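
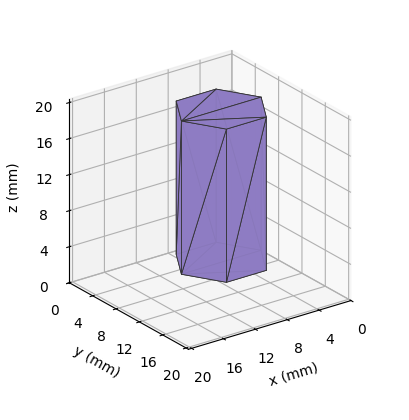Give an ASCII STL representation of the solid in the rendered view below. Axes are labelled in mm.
Reading the render: the shape is a regular 6-sided prism (a cylinder approximated with 6 flat sides), circumscribed radius ≈ 5 mm, height ≈ 17 mm (dimensions read to the nearest mm from the axis ticks). For the STL, each face is triangulated and given an outward normal.

solid part
  facet normal 0.0000 0.0000 -1.0000
    outer loop
      vertex 2.5 9.3 0.0
      vertex 7.5 9.3 0.0
      vertex 10.0 5.0 0.0
    endloop
  endfacet
  facet normal 0.0000 0.0000 -1.0000
    outer loop
      vertex 0.0 5.0 0.0
      vertex 2.5 9.3 0.0
      vertex 10.0 5.0 0.0
    endloop
  endfacet
  facet normal 0.0000 0.0000 -1.0000
    outer loop
      vertex 2.5 0.7 0.0
      vertex 0.0 5.0 0.0
      vertex 10.0 5.0 0.0
    endloop
  endfacet
  facet normal 0.0000 0.0000 -1.0000
    outer loop
      vertex 7.5 0.7 0.0
      vertex 2.5 0.7 0.0
      vertex 10.0 5.0 0.0
    endloop
  endfacet
  facet normal 0.0000 0.0000 1.0000
    outer loop
      vertex 10.0 5.0 17.0
      vertex 7.5 9.3 17.0
      vertex 2.5 9.3 17.0
    endloop
  endfacet
  facet normal 0.0000 0.0000 1.0000
    outer loop
      vertex 10.0 5.0 17.0
      vertex 2.5 9.3 17.0
      vertex 0.0 5.0 17.0
    endloop
  endfacet
  facet normal 0.0000 0.0000 1.0000
    outer loop
      vertex 10.0 5.0 17.0
      vertex 0.0 5.0 17.0
      vertex 2.5 0.7 17.0
    endloop
  endfacet
  facet normal 0.0000 0.0000 1.0000
    outer loop
      vertex 10.0 5.0 17.0
      vertex 2.5 0.7 17.0
      vertex 7.5 0.7 17.0
    endloop
  endfacet
  facet normal 0.8645 0.5026 0.0000
    outer loop
      vertex 10.0 5.0 0.0
      vertex 7.5 9.3 0.0
      vertex 7.5 9.3 17.0
    endloop
  endfacet
  facet normal 0.8645 0.5026 0.0000
    outer loop
      vertex 10.0 5.0 0.0
      vertex 7.5 9.3 17.0
      vertex 10.0 5.0 17.0
    endloop
  endfacet
  facet normal 0.0000 1.0000 0.0000
    outer loop
      vertex 7.5 9.3 0.0
      vertex 2.5 9.3 0.0
      vertex 2.5 9.3 17.0
    endloop
  endfacet
  facet normal 0.0000 1.0000 0.0000
    outer loop
      vertex 7.5 9.3 0.0
      vertex 2.5 9.3 17.0
      vertex 7.5 9.3 17.0
    endloop
  endfacet
  facet normal -0.8645 0.5026 0.0000
    outer loop
      vertex 2.5 9.3 0.0
      vertex 0.0 5.0 0.0
      vertex 0.0 5.0 17.0
    endloop
  endfacet
  facet normal -0.8645 0.5026 0.0000
    outer loop
      vertex 2.5 9.3 0.0
      vertex 0.0 5.0 17.0
      vertex 2.5 9.3 17.0
    endloop
  endfacet
  facet normal -0.8645 -0.5026 0.0000
    outer loop
      vertex 0.0 5.0 0.0
      vertex 2.5 0.7 0.0
      vertex 2.5 0.7 17.0
    endloop
  endfacet
  facet normal -0.8645 -0.5026 0.0000
    outer loop
      vertex 0.0 5.0 0.0
      vertex 2.5 0.7 17.0
      vertex 0.0 5.0 17.0
    endloop
  endfacet
  facet normal 0.0000 -1.0000 0.0000
    outer loop
      vertex 2.5 0.7 0.0
      vertex 7.5 0.7 0.0
      vertex 7.5 0.7 17.0
    endloop
  endfacet
  facet normal 0.0000 -1.0000 0.0000
    outer loop
      vertex 2.5 0.7 0.0
      vertex 7.5 0.7 17.0
      vertex 2.5 0.7 17.0
    endloop
  endfacet
  facet normal 0.8645 -0.5026 0.0000
    outer loop
      vertex 7.5 0.7 0.0
      vertex 10.0 5.0 0.0
      vertex 10.0 5.0 17.0
    endloop
  endfacet
  facet normal 0.8645 -0.5026 0.0000
    outer loop
      vertex 7.5 0.7 0.0
      vertex 10.0 5.0 17.0
      vertex 7.5 0.7 17.0
    endloop
  endfacet
endsolid part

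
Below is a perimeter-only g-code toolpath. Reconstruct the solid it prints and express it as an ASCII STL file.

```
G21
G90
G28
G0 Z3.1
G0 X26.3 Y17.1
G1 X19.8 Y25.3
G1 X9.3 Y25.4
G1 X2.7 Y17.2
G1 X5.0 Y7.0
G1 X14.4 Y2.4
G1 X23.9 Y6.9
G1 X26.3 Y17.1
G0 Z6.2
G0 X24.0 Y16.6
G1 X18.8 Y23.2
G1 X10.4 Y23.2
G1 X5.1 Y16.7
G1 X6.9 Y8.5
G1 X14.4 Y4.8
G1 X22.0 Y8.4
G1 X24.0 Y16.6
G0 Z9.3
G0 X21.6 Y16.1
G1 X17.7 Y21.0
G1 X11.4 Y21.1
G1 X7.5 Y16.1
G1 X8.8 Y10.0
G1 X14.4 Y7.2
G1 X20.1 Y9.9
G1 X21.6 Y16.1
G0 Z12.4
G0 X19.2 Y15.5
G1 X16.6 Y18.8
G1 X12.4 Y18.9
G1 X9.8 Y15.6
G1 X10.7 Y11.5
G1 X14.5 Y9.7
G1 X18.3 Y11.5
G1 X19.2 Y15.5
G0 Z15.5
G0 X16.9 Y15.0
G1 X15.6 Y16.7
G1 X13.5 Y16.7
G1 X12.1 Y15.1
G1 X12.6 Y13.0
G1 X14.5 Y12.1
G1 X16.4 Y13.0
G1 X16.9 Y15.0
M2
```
solid part
  facet normal 0.0000 0.0000 -1.0000
    outer loop
      vertex 8.3 27.6 0.0
      vertex 20.9 27.5 0.0
      vertex 28.7 17.6 0.0
    endloop
  endfacet
  facet normal 0.0000 0.0000 -1.0000
    outer loop
      vertex 0.4 17.8 0.0
      vertex 8.3 27.6 0.0
      vertex 28.7 17.6 0.0
    endloop
  endfacet
  facet normal 0.0000 0.0000 -1.0000
    outer loop
      vertex 3.1 5.5 0.0
      vertex 0.4 17.8 0.0
      vertex 28.7 17.6 0.0
    endloop
  endfacet
  facet normal 0.0000 0.0000 -1.0000
    outer loop
      vertex 14.4 0.0 0.0
      vertex 3.1 5.5 0.0
      vertex 28.7 17.6 0.0
    endloop
  endfacet
  facet normal 0.0000 0.0000 -1.0000
    outer loop
      vertex 25.8 5.4 0.0
      vertex 14.4 0.0 0.0
      vertex 28.7 17.6 0.0
    endloop
  endfacet
  facet normal 0.6426 0.5063 0.5750
    outer loop
      vertex 28.7 17.6 0.0
      vertex 20.9 27.5 0.0
      vertex 14.5 14.5 18.6
    endloop
  endfacet
  facet normal 0.0065 0.8186 0.5744
    outer loop
      vertex 20.9 27.5 0.0
      vertex 8.3 27.6 0.0
      vertex 14.5 14.5 18.6
    endloop
  endfacet
  facet normal -0.6373 0.5138 0.5743
    outer loop
      vertex 8.3 27.6 0.0
      vertex 0.4 17.8 0.0
      vertex 14.5 14.5 18.6
    endloop
  endfacet
  facet normal -0.7993 -0.1755 0.5748
    outer loop
      vertex 0.4 17.8 0.0
      vertex 3.1 5.5 0.0
      vertex 14.5 14.5 18.6
    endloop
  endfacet
  facet normal -0.3580 -0.7355 0.5753
    outer loop
      vertex 3.1 5.5 0.0
      vertex 14.4 0.0 0.0
      vertex 14.5 14.5 18.6
    endloop
  endfacet
  facet normal 0.3503 -0.7396 0.5747
    outer loop
      vertex 14.4 0.0 0.0
      vertex 25.8 5.4 0.0
      vertex 14.5 14.5 18.6
    endloop
  endfacet
  facet normal 0.7955 -0.1891 0.5758
    outer loop
      vertex 25.8 5.4 0.0
      vertex 28.7 17.6 0.0
      vertex 14.5 14.5 18.6
    endloop
  endfacet
endsolid part

The G0 Z moves step by Δz≈3.1 mm. The G1 loops shrink linearly with z, so the solid tapers from its base footprint up to z≈18.6. Closing with a flat bottom cap and the tapered top and triangulating gives 12 facets — a regular 7-sided pyramid, base circumscribed radius ≈ 14.5 mm, apex at z ≈ 18.6 mm.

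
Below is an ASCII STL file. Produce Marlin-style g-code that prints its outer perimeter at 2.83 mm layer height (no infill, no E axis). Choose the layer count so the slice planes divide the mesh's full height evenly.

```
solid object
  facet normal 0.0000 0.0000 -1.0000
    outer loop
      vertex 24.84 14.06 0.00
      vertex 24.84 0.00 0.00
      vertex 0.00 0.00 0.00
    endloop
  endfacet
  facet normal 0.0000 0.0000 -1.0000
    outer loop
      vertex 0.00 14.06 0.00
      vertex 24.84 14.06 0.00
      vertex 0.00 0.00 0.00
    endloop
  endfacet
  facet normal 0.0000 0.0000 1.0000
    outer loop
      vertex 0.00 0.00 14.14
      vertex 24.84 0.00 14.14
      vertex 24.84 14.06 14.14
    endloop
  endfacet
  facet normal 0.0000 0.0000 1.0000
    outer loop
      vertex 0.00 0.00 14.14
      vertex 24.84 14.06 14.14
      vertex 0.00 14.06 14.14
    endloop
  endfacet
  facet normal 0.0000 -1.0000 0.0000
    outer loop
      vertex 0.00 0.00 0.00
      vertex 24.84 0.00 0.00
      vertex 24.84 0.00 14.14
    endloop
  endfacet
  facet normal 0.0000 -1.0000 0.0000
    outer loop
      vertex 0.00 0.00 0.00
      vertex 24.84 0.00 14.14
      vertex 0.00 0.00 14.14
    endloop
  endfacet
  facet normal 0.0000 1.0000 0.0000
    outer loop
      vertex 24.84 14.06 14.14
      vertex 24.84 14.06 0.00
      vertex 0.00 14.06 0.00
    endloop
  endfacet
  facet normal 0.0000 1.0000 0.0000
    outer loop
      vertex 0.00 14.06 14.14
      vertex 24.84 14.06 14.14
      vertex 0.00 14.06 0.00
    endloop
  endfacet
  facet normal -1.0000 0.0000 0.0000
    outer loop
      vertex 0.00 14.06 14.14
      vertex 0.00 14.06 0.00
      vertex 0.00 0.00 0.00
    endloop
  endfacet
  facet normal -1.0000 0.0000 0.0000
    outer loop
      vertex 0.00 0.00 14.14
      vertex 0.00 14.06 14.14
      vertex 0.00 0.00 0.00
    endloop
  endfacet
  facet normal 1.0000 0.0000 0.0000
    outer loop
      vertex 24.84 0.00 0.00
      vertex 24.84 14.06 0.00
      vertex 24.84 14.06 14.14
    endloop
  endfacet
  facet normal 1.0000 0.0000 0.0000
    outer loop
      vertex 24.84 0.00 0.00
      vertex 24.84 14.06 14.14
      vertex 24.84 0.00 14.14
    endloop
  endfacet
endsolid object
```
; perimeter-only toolpath
G21 ; units = mm
G90 ; absolute positioning
G28 ; home
; layer 1
G0 Z2.83
G0 X0.00 Y0.00
G1 X24.84 Y0.00
G1 X24.84 Y14.06
G1 X0.00 Y14.06
G1 X0.00 Y0.00
; layer 2
G0 Z5.66
G0 X0.00 Y0.00
G1 X24.84 Y0.00
G1 X24.84 Y14.06
G1 X0.00 Y14.06
G1 X0.00 Y0.00
; layer 3
G0 Z8.48
G0 X0.00 Y0.00
G1 X24.84 Y0.00
G1 X24.84 Y14.06
G1 X0.00 Y14.06
G1 X0.00 Y0.00
; layer 4
G0 Z11.31
G0 X0.00 Y0.00
G1 X24.84 Y0.00
G1 X24.84 Y14.06
G1 X0.00 Y14.06
G1 X0.00 Y0.00
; layer 5
G0 Z14.14
G0 X0.00 Y0.00
G1 X24.84 Y0.00
G1 X24.84 Y14.06
G1 X0.00 Y14.06
G1 X0.00 Y0.00
M2 ; end

The solid is a rectangular box, roughly 24.8 × 14.1 mm footprint and 14.1 mm tall. Slicing at Δz = 2.83 mm — 5 equal slices spanning the solid's height, so layer i sits at z = i·h/5 — gives 5 non-empty perimeters. Each is a 4-segment closed polygon; G0 lifts to the layer z and rapids to the start vertex, then G1 traces the edges.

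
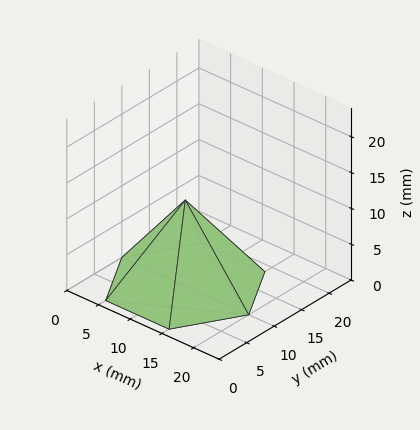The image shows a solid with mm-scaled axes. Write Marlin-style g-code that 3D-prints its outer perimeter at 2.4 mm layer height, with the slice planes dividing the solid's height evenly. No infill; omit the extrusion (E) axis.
Reading the render: the shape is a regular 6-sided pyramid, base circumscribed radius ≈ 10 mm, apex at z ≈ 12 mm (dimensions read to the nearest mm from the axis ticks). For the g-code, the solid's height is divided into equal slices at the stated Δz and each level perimeter traced with G1 moves after a G0 lift.

; perimeter-only toolpath
G21 ; units = mm
G90 ; absolute positioning
G28 ; home
; layer 1
G0 Z2.4
G0 X18.0 Y10.0
G1 X14.0 Y17.0
G1 X6.0 Y17.0
G1 X2.0 Y10.0
G1 X6.0 Y3.0
G1 X14.0 Y3.0
G1 X18.0 Y10.0
; layer 2
G0 Z4.8
G0 X16.0 Y10.0
G1 X13.0 Y15.2
G1 X7.0 Y15.2
G1 X4.0 Y10.0
G1 X7.0 Y4.8
G1 X13.0 Y4.8
G1 X16.0 Y10.0
; layer 3
G0 Z7.2
G0 X14.0 Y10.0
G1 X12.0 Y13.5
G1 X8.0 Y13.5
G1 X6.0 Y10.0
G1 X8.0 Y6.5
G1 X12.0 Y6.5
G1 X14.0 Y10.0
; layer 4
G0 Z9.6
G0 X12.0 Y10.0
G1 X11.0 Y11.7
G1 X9.0 Y11.7
G1 X8.0 Y10.0
G1 X9.0 Y8.3
G1 X11.0 Y8.3
G1 X12.0 Y10.0
M2 ; end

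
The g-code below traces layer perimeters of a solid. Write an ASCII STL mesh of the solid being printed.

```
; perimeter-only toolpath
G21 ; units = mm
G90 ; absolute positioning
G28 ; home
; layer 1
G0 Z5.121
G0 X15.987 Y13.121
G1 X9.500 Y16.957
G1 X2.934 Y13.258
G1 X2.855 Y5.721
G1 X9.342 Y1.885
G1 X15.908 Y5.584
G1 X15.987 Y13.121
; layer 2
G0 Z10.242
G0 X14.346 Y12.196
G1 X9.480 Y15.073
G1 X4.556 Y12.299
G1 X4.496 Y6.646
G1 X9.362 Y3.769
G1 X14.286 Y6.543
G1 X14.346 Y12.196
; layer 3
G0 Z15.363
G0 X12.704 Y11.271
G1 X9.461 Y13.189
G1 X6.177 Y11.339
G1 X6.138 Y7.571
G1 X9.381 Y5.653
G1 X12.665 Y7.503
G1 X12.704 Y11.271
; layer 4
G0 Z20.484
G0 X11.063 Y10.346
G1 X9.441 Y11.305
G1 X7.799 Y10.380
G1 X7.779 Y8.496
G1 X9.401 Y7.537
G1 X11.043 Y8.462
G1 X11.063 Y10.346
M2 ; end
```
solid part
  facet normal 0.0000 0.0000 -1.0000
    outer loop
      vertex 1.312 14.217 0.000
      vertex 9.520 18.841 0.000
      vertex 17.629 14.046 0.000
    endloop
  endfacet
  facet normal 0.0000 0.0000 -1.0000
    outer loop
      vertex 1.213 4.796 0.000
      vertex 1.312 14.217 0.000
      vertex 17.629 14.046 0.000
    endloop
  endfacet
  facet normal 0.0000 0.0000 -1.0000
    outer loop
      vertex 9.322 0.001 0.000
      vertex 1.213 4.796 0.000
      vertex 17.629 14.046 0.000
    endloop
  endfacet
  facet normal 0.0000 0.0000 -1.0000
    outer loop
      vertex 17.530 4.625 0.000
      vertex 9.322 0.001 0.000
      vertex 17.629 14.046 0.000
    endloop
  endfacet
  facet normal 0.4850 0.8201 0.3036
    outer loop
      vertex 17.629 14.046 0.000
      vertex 9.520 18.841 0.000
      vertex 9.421 9.421 25.605
    endloop
  endfacet
  facet normal -0.4677 0.8301 0.3036
    outer loop
      vertex 9.520 18.841 0.000
      vertex 1.312 14.217 0.000
      vertex 9.421 9.421 25.605
    endloop
  endfacet
  facet normal -0.9527 0.0100 0.3036
    outer loop
      vertex 1.312 14.217 0.000
      vertex 1.213 4.796 0.000
      vertex 9.421 9.421 25.605
    endloop
  endfacet
  facet normal -0.4850 -0.8201 0.3036
    outer loop
      vertex 1.213 4.796 0.000
      vertex 9.322 0.001 0.000
      vertex 9.421 9.421 25.605
    endloop
  endfacet
  facet normal 0.4677 -0.8301 0.3036
    outer loop
      vertex 9.322 0.001 0.000
      vertex 17.530 4.625 0.000
      vertex 9.421 9.421 25.605
    endloop
  endfacet
  facet normal 0.9527 -0.0100 0.3036
    outer loop
      vertex 17.530 4.625 0.000
      vertex 17.629 14.046 0.000
      vertex 9.421 9.421 25.605
    endloop
  endfacet
endsolid part

The G0 Z moves step by Δz≈5.121 mm. The G1 loops shrink linearly with z, so the solid tapers from its base footprint up to z≈25.6. Closing with a flat bottom cap and the tapered top and triangulating gives 10 facets — a regular 6-sided pyramid, base circumscribed radius ≈ 9.42 mm, apex at z ≈ 25.6 mm.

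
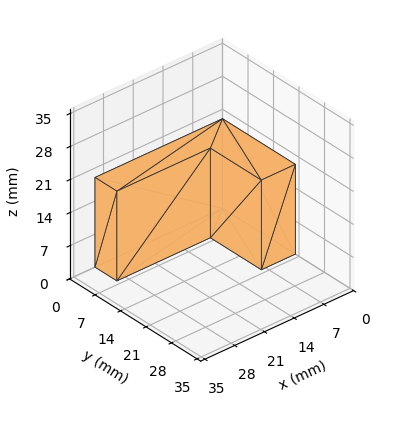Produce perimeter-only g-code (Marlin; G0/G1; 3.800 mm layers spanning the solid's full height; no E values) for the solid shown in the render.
Reading the render: the shape is an L-shaped prism: outer 30 × 20 mm, arm thicknesses ≈ 6 mm (horizontal) and 8 mm (vertical), extruded 19 mm in z (dimensions read to the nearest mm from the axis ticks). For the g-code, the solid's height is divided into equal slices at the stated Δz and each level perimeter traced with G1 moves after a G0 lift.

; perimeter-only toolpath
G21 ; units = mm
G90 ; absolute positioning
G28 ; home
; layer 1
G0 Z3.800
G0 X0.000 Y0.000
G1 X30.000 Y0.000
G1 X30.000 Y6.000
G1 X8.000 Y6.000
G1 X8.000 Y20.000
G1 X0.000 Y20.000
G1 X0.000 Y0.000
; layer 2
G0 Z7.600
G0 X0.000 Y0.000
G1 X30.000 Y0.000
G1 X30.000 Y6.000
G1 X8.000 Y6.000
G1 X8.000 Y20.000
G1 X0.000 Y20.000
G1 X0.000 Y0.000
; layer 3
G0 Z11.400
G0 X0.000 Y0.000
G1 X30.000 Y0.000
G1 X30.000 Y6.000
G1 X8.000 Y6.000
G1 X8.000 Y20.000
G1 X0.000 Y20.000
G1 X0.000 Y0.000
; layer 4
G0 Z15.200
G0 X0.000 Y0.000
G1 X30.000 Y0.000
G1 X30.000 Y6.000
G1 X8.000 Y6.000
G1 X8.000 Y20.000
G1 X0.000 Y20.000
G1 X0.000 Y0.000
; layer 5
G0 Z19.000
G0 X0.000 Y0.000
G1 X30.000 Y0.000
G1 X30.000 Y6.000
G1 X8.000 Y6.000
G1 X8.000 Y20.000
G1 X0.000 Y20.000
G1 X0.000 Y0.000
M2 ; end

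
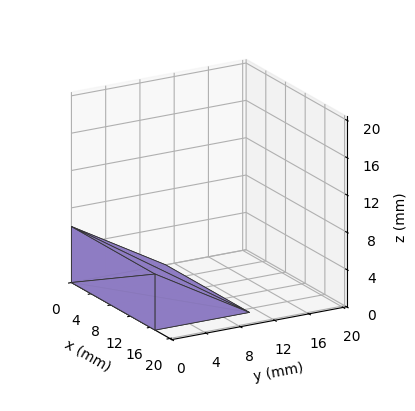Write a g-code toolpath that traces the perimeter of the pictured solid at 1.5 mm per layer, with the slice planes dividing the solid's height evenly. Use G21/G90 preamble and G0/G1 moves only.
Reading the render: the shape is a wedge (ramp): 17 × 11 mm base, rising to 6 mm along the y=0 edge and sloping linearly to z=0 at y=11 (dimensions read to the nearest mm from the axis ticks). For the g-code, the solid's height is divided into equal slices at the stated Δz and each level perimeter traced with G1 moves after a G0 lift.

; perimeter-only toolpath
G21 ; units = mm
G90 ; absolute positioning
G28 ; home
; layer 1
G0 Z1.5
G0 X0.0 Y0.0
G1 X17.0 Y0.0
G1 X17.0 Y8.2
G1 X0.0 Y8.2
G1 X0.0 Y0.0
; layer 2
G0 Z3.0
G0 X0.0 Y0.0
G1 X17.0 Y0.0
G1 X17.0 Y5.5
G1 X0.0 Y5.5
G1 X0.0 Y0.0
; layer 3
G0 Z4.5
G0 X0.0 Y0.0
G1 X17.0 Y0.0
G1 X17.0 Y2.8
G1 X0.0 Y2.8
G1 X0.0 Y0.0
M2 ; end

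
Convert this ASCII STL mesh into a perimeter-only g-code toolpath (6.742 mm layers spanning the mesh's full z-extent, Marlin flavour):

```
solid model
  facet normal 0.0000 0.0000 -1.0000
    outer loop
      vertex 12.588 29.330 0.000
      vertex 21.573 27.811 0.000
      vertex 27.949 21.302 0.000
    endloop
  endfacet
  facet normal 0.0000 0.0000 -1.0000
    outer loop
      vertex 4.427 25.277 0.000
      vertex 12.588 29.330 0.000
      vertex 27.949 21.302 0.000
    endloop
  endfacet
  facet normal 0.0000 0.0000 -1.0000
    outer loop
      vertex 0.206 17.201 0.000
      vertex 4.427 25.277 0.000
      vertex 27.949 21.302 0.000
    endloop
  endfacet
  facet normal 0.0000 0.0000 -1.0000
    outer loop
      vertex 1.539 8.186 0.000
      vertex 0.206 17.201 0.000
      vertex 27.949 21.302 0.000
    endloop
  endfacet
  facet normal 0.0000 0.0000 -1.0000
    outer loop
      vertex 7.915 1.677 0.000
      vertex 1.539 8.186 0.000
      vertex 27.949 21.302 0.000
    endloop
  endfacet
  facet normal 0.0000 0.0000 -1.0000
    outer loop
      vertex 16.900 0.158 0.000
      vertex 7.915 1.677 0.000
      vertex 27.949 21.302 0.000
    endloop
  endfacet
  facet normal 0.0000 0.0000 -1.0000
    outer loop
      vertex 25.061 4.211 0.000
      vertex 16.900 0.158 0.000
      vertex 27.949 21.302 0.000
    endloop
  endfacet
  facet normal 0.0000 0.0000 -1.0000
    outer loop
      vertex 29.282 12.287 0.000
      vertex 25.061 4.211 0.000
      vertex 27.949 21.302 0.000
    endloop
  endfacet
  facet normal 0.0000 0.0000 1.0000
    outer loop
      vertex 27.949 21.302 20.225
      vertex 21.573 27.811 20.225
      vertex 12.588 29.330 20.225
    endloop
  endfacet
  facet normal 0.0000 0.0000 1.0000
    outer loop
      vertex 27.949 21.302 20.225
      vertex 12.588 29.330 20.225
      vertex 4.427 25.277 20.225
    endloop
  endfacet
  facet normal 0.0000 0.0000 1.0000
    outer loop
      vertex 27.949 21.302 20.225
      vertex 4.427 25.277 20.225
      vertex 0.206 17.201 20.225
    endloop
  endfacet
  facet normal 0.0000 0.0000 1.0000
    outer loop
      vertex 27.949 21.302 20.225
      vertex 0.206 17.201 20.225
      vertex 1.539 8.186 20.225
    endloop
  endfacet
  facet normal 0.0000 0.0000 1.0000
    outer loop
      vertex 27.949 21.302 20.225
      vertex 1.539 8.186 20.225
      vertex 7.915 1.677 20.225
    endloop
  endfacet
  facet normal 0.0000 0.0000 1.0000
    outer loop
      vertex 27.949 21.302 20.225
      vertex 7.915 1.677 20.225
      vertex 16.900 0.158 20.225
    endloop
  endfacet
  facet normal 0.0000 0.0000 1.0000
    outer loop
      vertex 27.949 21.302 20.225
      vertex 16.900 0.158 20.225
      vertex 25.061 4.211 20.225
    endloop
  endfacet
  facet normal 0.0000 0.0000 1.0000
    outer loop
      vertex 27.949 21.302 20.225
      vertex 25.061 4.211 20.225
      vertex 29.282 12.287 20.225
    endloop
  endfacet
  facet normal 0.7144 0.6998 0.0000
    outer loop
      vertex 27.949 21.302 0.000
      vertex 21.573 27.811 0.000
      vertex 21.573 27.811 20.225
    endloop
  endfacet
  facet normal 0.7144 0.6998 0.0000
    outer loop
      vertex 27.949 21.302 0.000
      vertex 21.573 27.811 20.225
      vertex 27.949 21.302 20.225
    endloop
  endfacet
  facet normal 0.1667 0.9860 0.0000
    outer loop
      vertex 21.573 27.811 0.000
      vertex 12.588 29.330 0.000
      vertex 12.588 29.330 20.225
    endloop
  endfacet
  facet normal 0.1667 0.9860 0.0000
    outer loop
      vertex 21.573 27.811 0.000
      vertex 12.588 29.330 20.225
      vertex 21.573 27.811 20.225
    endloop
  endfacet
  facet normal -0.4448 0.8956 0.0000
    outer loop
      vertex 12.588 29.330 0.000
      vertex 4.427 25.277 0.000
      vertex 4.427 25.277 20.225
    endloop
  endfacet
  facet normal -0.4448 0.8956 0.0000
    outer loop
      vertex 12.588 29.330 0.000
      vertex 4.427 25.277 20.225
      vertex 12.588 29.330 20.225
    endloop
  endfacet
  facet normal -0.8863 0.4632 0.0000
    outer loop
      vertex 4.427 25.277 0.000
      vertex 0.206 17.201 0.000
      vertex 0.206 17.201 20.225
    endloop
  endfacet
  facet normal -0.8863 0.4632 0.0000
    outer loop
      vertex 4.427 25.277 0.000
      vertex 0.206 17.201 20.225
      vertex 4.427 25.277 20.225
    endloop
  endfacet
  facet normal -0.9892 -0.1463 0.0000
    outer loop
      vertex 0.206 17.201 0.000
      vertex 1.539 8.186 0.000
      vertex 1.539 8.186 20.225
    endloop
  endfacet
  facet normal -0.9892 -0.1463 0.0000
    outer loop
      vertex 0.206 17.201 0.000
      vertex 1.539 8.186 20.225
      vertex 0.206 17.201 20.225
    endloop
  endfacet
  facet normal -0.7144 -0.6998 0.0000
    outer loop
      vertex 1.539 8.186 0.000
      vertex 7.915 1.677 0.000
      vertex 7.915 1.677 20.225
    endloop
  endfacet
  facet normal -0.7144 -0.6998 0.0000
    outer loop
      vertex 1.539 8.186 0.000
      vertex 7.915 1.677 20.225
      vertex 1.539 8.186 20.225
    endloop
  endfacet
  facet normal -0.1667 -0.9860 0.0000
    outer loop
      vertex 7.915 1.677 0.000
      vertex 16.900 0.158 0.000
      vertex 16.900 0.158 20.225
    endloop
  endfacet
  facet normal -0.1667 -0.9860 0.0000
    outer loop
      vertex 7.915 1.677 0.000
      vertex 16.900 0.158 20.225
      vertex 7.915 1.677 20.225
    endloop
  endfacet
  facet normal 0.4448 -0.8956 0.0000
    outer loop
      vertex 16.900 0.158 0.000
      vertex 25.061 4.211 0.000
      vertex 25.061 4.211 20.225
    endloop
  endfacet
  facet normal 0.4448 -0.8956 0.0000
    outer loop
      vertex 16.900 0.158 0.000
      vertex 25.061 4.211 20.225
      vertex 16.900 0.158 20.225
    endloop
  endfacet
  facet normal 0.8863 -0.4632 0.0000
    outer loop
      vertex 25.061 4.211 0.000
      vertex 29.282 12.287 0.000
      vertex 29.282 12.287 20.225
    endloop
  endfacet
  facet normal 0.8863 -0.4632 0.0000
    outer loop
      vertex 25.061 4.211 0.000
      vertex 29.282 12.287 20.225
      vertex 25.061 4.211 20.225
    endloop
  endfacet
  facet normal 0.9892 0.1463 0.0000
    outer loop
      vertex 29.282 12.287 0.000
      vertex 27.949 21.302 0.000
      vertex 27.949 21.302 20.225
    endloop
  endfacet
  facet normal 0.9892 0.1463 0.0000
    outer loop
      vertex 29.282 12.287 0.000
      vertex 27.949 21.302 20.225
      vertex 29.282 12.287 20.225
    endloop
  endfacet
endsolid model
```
; perimeter-only toolpath
G21 ; units = mm
G90 ; absolute positioning
G28 ; home
; layer 1
G0 Z6.742
G0 X27.949 Y21.302
G1 X21.573 Y27.811
G1 X12.588 Y29.330
G1 X4.427 Y25.277
G1 X0.206 Y17.201
G1 X1.539 Y8.186
G1 X7.915 Y1.677
G1 X16.900 Y0.158
G1 X25.061 Y4.211
G1 X29.282 Y12.287
G1 X27.949 Y21.302
; layer 2
G0 Z13.483
G0 X27.949 Y21.302
G1 X21.573 Y27.811
G1 X12.588 Y29.330
G1 X4.427 Y25.277
G1 X0.206 Y17.201
G1 X1.539 Y8.186
G1 X7.915 Y1.677
G1 X16.900 Y0.158
G1 X25.061 Y4.211
G1 X29.282 Y12.287
G1 X27.949 Y21.302
; layer 3
G0 Z20.225
G0 X27.949 Y21.302
G1 X21.573 Y27.811
G1 X12.588 Y29.330
G1 X4.427 Y25.277
G1 X0.206 Y17.201
G1 X1.539 Y8.186
G1 X7.915 Y1.677
G1 X16.900 Y0.158
G1 X25.061 Y4.211
G1 X29.282 Y12.287
G1 X27.949 Y21.302
M2 ; end

The solid is a regular 10-sided prism (a cylinder approximated with 10 flat sides), circumscribed radius ≈ 14.7 mm, height ≈ 20.2 mm. Slicing at Δz = 6.742 mm — 3 equal slices spanning the solid's height, so layer i sits at z = i·h/3 — gives 3 non-empty perimeters. Each is a 10-segment closed polygon; G0 lifts to the layer z and rapids to the start vertex, then G1 traces the edges.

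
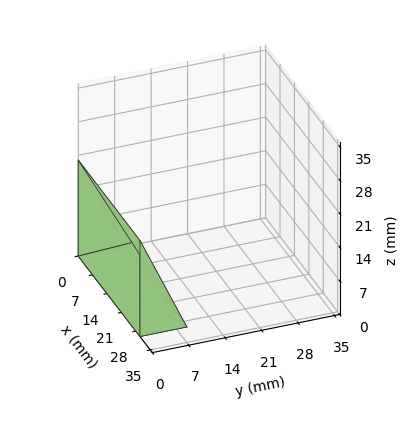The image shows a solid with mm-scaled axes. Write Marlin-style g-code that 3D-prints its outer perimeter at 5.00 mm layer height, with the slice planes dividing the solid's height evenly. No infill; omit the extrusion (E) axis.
Reading the render: the shape is a wedge (ramp): 30 × 9 mm base, rising to 20 mm along the y=0 edge and sloping linearly to z=0 at y=9 (dimensions read to the nearest mm from the axis ticks). For the g-code, the solid's height is divided into equal slices at the stated Δz and each level perimeter traced with G1 moves after a G0 lift.

; perimeter-only toolpath
G21 ; units = mm
G90 ; absolute positioning
G28 ; home
; layer 1
G0 Z5.00
G0 X0.00 Y0.00
G1 X30.00 Y0.00
G1 X30.00 Y6.75
G1 X0.00 Y6.75
G1 X0.00 Y0.00
; layer 2
G0 Z10.00
G0 X0.00 Y0.00
G1 X30.00 Y0.00
G1 X30.00 Y4.50
G1 X0.00 Y4.50
G1 X0.00 Y0.00
; layer 3
G0 Z15.00
G0 X0.00 Y0.00
G1 X30.00 Y0.00
G1 X30.00 Y2.25
G1 X0.00 Y2.25
G1 X0.00 Y0.00
M2 ; end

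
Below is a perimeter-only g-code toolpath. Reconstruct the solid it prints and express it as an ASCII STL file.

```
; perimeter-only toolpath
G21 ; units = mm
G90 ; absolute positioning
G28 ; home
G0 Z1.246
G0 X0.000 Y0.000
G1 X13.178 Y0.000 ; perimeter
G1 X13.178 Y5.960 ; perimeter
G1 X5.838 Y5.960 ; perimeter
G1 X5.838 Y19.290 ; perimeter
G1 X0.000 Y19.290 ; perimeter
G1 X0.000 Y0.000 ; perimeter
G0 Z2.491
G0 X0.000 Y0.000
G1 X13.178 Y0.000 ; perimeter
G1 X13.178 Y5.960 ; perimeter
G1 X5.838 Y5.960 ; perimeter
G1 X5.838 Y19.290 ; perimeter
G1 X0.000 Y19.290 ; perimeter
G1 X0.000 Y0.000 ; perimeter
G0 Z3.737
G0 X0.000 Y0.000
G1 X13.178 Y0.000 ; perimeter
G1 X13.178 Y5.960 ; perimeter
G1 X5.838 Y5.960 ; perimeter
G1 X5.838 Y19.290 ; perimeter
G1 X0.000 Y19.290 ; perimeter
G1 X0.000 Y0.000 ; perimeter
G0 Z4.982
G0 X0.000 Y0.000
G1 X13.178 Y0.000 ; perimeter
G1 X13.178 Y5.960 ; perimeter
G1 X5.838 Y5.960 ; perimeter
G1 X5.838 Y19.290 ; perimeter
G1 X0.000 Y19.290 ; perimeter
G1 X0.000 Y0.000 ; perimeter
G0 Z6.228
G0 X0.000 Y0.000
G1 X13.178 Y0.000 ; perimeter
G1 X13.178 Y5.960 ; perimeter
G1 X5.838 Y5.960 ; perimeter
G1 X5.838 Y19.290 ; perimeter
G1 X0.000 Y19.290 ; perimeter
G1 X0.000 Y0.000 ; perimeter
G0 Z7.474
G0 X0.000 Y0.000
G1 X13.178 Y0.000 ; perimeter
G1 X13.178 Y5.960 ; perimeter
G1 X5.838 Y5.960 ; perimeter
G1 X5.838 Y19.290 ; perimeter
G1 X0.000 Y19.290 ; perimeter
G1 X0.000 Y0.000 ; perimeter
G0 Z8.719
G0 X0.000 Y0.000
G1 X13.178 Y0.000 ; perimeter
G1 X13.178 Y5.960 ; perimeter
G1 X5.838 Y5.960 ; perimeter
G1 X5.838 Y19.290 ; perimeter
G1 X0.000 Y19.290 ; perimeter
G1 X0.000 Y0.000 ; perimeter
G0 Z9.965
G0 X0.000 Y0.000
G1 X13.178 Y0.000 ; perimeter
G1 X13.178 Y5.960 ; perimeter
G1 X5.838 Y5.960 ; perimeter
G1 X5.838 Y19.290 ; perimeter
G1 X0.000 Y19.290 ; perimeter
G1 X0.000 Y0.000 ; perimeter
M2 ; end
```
solid part
  facet normal 0.0000 0.0000 -1.0000
    outer loop
      vertex 13.178 5.960 0.000
      vertex 13.178 0.000 0.000
      vertex 0.000 0.000 0.000
    endloop
  endfacet
  facet normal 0.0000 0.0000 -1.0000
    outer loop
      vertex 5.838 5.960 0.000
      vertex 13.178 5.960 0.000
      vertex 0.000 0.000 0.000
    endloop
  endfacet
  facet normal 0.0000 0.0000 -1.0000
    outer loop
      vertex 5.838 19.290 0.000
      vertex 5.838 5.960 0.000
      vertex 0.000 0.000 0.000
    endloop
  endfacet
  facet normal 0.0000 0.0000 -1.0000
    outer loop
      vertex 0.000 19.290 0.000
      vertex 5.838 19.290 0.000
      vertex 0.000 0.000 0.000
    endloop
  endfacet
  facet normal 0.0000 0.0000 1.0000
    outer loop
      vertex 0.000 0.000 9.965
      vertex 13.178 0.000 9.965
      vertex 13.178 5.960 9.965
    endloop
  endfacet
  facet normal 0.0000 0.0000 1.0000
    outer loop
      vertex 0.000 0.000 9.965
      vertex 13.178 5.960 9.965
      vertex 5.838 5.960 9.965
    endloop
  endfacet
  facet normal 0.0000 0.0000 1.0000
    outer loop
      vertex 0.000 0.000 9.965
      vertex 5.838 5.960 9.965
      vertex 5.838 19.290 9.965
    endloop
  endfacet
  facet normal 0.0000 0.0000 1.0000
    outer loop
      vertex 0.000 0.000 9.965
      vertex 5.838 19.290 9.965
      vertex 0.000 19.290 9.965
    endloop
  endfacet
  facet normal 0.0000 -1.0000 0.0000
    outer loop
      vertex 0.000 0.000 0.000
      vertex 13.178 0.000 0.000
      vertex 13.178 0.000 9.965
    endloop
  endfacet
  facet normal 0.0000 -1.0000 0.0000
    outer loop
      vertex 0.000 0.000 0.000
      vertex 13.178 0.000 9.965
      vertex 0.000 0.000 9.965
    endloop
  endfacet
  facet normal 1.0000 0.0000 0.0000
    outer loop
      vertex 13.178 0.000 0.000
      vertex 13.178 5.960 0.000
      vertex 13.178 5.960 9.965
    endloop
  endfacet
  facet normal 1.0000 0.0000 0.0000
    outer loop
      vertex 13.178 0.000 0.000
      vertex 13.178 5.960 9.965
      vertex 13.178 0.000 9.965
    endloop
  endfacet
  facet normal 0.0000 1.0000 0.0000
    outer loop
      vertex 13.178 5.960 0.000
      vertex 5.838 5.960 0.000
      vertex 5.838 5.960 9.965
    endloop
  endfacet
  facet normal 0.0000 1.0000 0.0000
    outer loop
      vertex 13.178 5.960 0.000
      vertex 5.838 5.960 9.965
      vertex 13.178 5.960 9.965
    endloop
  endfacet
  facet normal 1.0000 0.0000 0.0000
    outer loop
      vertex 5.838 5.960 0.000
      vertex 5.838 19.290 0.000
      vertex 5.838 19.290 9.965
    endloop
  endfacet
  facet normal 1.0000 0.0000 0.0000
    outer loop
      vertex 5.838 5.960 0.000
      vertex 5.838 19.290 9.965
      vertex 5.838 5.960 9.965
    endloop
  endfacet
  facet normal 0.0000 1.0000 0.0000
    outer loop
      vertex 5.838 19.290 0.000
      vertex 0.000 19.290 0.000
      vertex 0.000 19.290 9.965
    endloop
  endfacet
  facet normal 0.0000 1.0000 0.0000
    outer loop
      vertex 5.838 19.290 0.000
      vertex 0.000 19.290 9.965
      vertex 5.838 19.290 9.965
    endloop
  endfacet
  facet normal -1.0000 0.0000 0.0000
    outer loop
      vertex 0.000 19.290 0.000
      vertex 0.000 0.000 0.000
      vertex 0.000 0.000 9.965
    endloop
  endfacet
  facet normal -1.0000 0.0000 0.0000
    outer loop
      vertex 0.000 19.290 0.000
      vertex 0.000 0.000 9.965
      vertex 0.000 19.290 9.965
    endloop
  endfacet
endsolid part

The G0 Z moves step by Δz≈1.246 mm. Every layer's G1 loop is the same polygon, so the solid is a straight extrusion of it from z=0 to z≈9.96. Closing with flat bottom and top caps and triangulating gives 20 facets — an L-shaped prism: outer 13.2 × 19.3 mm, arm thicknesses ≈ 5.96 mm (horizontal) and 5.84 mm (vertical), extruded 9.96 mm in z.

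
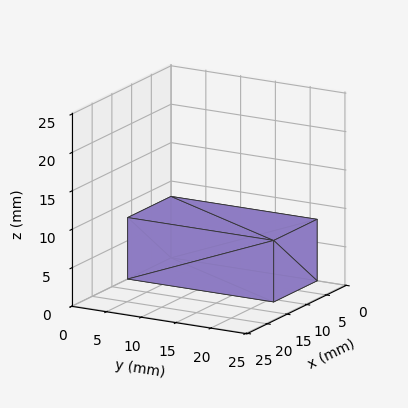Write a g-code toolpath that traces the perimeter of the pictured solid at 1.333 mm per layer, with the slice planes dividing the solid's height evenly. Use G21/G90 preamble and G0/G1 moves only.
Reading the render: the shape is a rectangular box, roughly 11 × 21 mm footprint and 8 mm tall (dimensions read to the nearest mm from the axis ticks). For the g-code, the solid's height is divided into equal slices at the stated Δz and each level perimeter traced with G1 moves after a G0 lift.

; perimeter-only toolpath
G21 ; units = mm
G90 ; absolute positioning
G28 ; home
; layer 1
G0 Z1.333
G0 X0.000 Y0.000
G1 X11.000 Y0.000
G1 X11.000 Y21.000
G1 X0.000 Y21.000
G1 X0.000 Y0.000
; layer 2
G0 Z2.667
G0 X0.000 Y0.000
G1 X11.000 Y0.000
G1 X11.000 Y21.000
G1 X0.000 Y21.000
G1 X0.000 Y0.000
; layer 3
G0 Z4.000
G0 X0.000 Y0.000
G1 X11.000 Y0.000
G1 X11.000 Y21.000
G1 X0.000 Y21.000
G1 X0.000 Y0.000
; layer 4
G0 Z5.333
G0 X0.000 Y0.000
G1 X11.000 Y0.000
G1 X11.000 Y21.000
G1 X0.000 Y21.000
G1 X0.000 Y0.000
; layer 5
G0 Z6.667
G0 X0.000 Y0.000
G1 X11.000 Y0.000
G1 X11.000 Y21.000
G1 X0.000 Y21.000
G1 X0.000 Y0.000
; layer 6
G0 Z8.000
G0 X0.000 Y0.000
G1 X11.000 Y0.000
G1 X11.000 Y21.000
G1 X0.000 Y21.000
G1 X0.000 Y0.000
M2 ; end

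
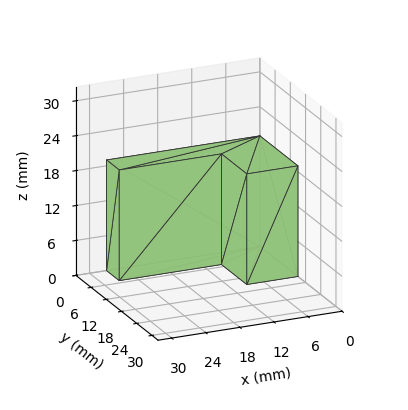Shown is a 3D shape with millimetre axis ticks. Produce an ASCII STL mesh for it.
Reading the render: the shape is an L-shaped prism: outer 27 × 15 mm, arm thicknesses ≈ 5 mm (horizontal) and 9 mm (vertical), extruded 19 mm in z (dimensions read to the nearest mm from the axis ticks). For the STL, each face is triangulated and given an outward normal.

solid part
  facet normal 0.0000 0.0000 -1.0000
    outer loop
      vertex 27.0 5.0 0.0
      vertex 27.0 0.0 0.0
      vertex 0.0 0.0 0.0
    endloop
  endfacet
  facet normal 0.0000 0.0000 -1.0000
    outer loop
      vertex 9.0 5.0 0.0
      vertex 27.0 5.0 0.0
      vertex 0.0 0.0 0.0
    endloop
  endfacet
  facet normal 0.0000 0.0000 -1.0000
    outer loop
      vertex 9.0 15.0 0.0
      vertex 9.0 5.0 0.0
      vertex 0.0 0.0 0.0
    endloop
  endfacet
  facet normal 0.0000 0.0000 -1.0000
    outer loop
      vertex 0.0 15.0 0.0
      vertex 9.0 15.0 0.0
      vertex 0.0 0.0 0.0
    endloop
  endfacet
  facet normal 0.0000 0.0000 1.0000
    outer loop
      vertex 0.0 0.0 19.0
      vertex 27.0 0.0 19.0
      vertex 27.0 5.0 19.0
    endloop
  endfacet
  facet normal 0.0000 0.0000 1.0000
    outer loop
      vertex 0.0 0.0 19.0
      vertex 27.0 5.0 19.0
      vertex 9.0 5.0 19.0
    endloop
  endfacet
  facet normal 0.0000 0.0000 1.0000
    outer loop
      vertex 0.0 0.0 19.0
      vertex 9.0 5.0 19.0
      vertex 9.0 15.0 19.0
    endloop
  endfacet
  facet normal 0.0000 0.0000 1.0000
    outer loop
      vertex 0.0 0.0 19.0
      vertex 9.0 15.0 19.0
      vertex 0.0 15.0 19.0
    endloop
  endfacet
  facet normal 0.0000 -1.0000 0.0000
    outer loop
      vertex 0.0 0.0 0.0
      vertex 27.0 0.0 0.0
      vertex 27.0 0.0 19.0
    endloop
  endfacet
  facet normal 0.0000 -1.0000 0.0000
    outer loop
      vertex 0.0 0.0 0.0
      vertex 27.0 0.0 19.0
      vertex 0.0 0.0 19.0
    endloop
  endfacet
  facet normal 1.0000 0.0000 0.0000
    outer loop
      vertex 27.0 0.0 0.0
      vertex 27.0 5.0 0.0
      vertex 27.0 5.0 19.0
    endloop
  endfacet
  facet normal 1.0000 0.0000 0.0000
    outer loop
      vertex 27.0 0.0 0.0
      vertex 27.0 5.0 19.0
      vertex 27.0 0.0 19.0
    endloop
  endfacet
  facet normal 0.0000 1.0000 0.0000
    outer loop
      vertex 27.0 5.0 0.0
      vertex 9.0 5.0 0.0
      vertex 9.0 5.0 19.0
    endloop
  endfacet
  facet normal 0.0000 1.0000 0.0000
    outer loop
      vertex 27.0 5.0 0.0
      vertex 9.0 5.0 19.0
      vertex 27.0 5.0 19.0
    endloop
  endfacet
  facet normal 1.0000 0.0000 0.0000
    outer loop
      vertex 9.0 5.0 0.0
      vertex 9.0 15.0 0.0
      vertex 9.0 15.0 19.0
    endloop
  endfacet
  facet normal 1.0000 0.0000 0.0000
    outer loop
      vertex 9.0 5.0 0.0
      vertex 9.0 15.0 19.0
      vertex 9.0 5.0 19.0
    endloop
  endfacet
  facet normal 0.0000 1.0000 0.0000
    outer loop
      vertex 9.0 15.0 0.0
      vertex 0.0 15.0 0.0
      vertex 0.0 15.0 19.0
    endloop
  endfacet
  facet normal 0.0000 1.0000 0.0000
    outer loop
      vertex 9.0 15.0 0.0
      vertex 0.0 15.0 19.0
      vertex 9.0 15.0 19.0
    endloop
  endfacet
  facet normal -1.0000 0.0000 0.0000
    outer loop
      vertex 0.0 15.0 0.0
      vertex 0.0 0.0 0.0
      vertex 0.0 0.0 19.0
    endloop
  endfacet
  facet normal -1.0000 0.0000 0.0000
    outer loop
      vertex 0.0 15.0 0.0
      vertex 0.0 0.0 19.0
      vertex 0.0 15.0 19.0
    endloop
  endfacet
endsolid part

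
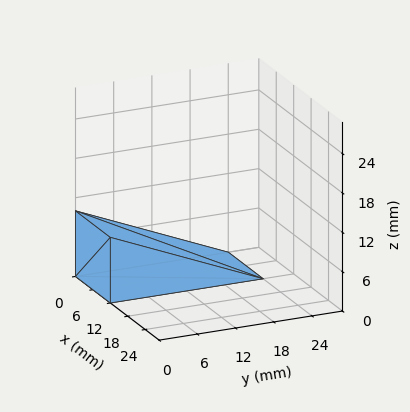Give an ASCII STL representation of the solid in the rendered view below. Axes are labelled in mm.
Reading the render: the shape is a wedge (ramp): 12 × 24 mm base, rising to 10 mm along the y=0 edge and sloping linearly to z=0 at y=24 (dimensions read to the nearest mm from the axis ticks). For the STL, each face is triangulated and given an outward normal.

solid part
  facet normal 0.0000 0.0000 -1.0000
    outer loop
      vertex 12.0 24.0 0.0
      vertex 12.0 0.0 0.0
      vertex 0.0 0.0 0.0
    endloop
  endfacet
  facet normal 0.0000 0.0000 -1.0000
    outer loop
      vertex 0.0 24.0 0.0
      vertex 12.0 24.0 0.0
      vertex 0.0 0.0 0.0
    endloop
  endfacet
  facet normal 0.0000 -1.0000 0.0000
    outer loop
      vertex 0.0 0.0 0.0
      vertex 12.0 0.0 0.0
      vertex 12.0 0.0 10.0
    endloop
  endfacet
  facet normal 0.0000 -1.0000 0.0000
    outer loop
      vertex 0.0 0.0 0.0
      vertex 12.0 0.0 10.0
      vertex 0.0 0.0 10.0
    endloop
  endfacet
  facet normal 0.0000 0.3846 0.9231
    outer loop
      vertex 0.0 0.0 10.0
      vertex 12.0 0.0 10.0
      vertex 12.0 24.0 0.0
    endloop
  endfacet
  facet normal 0.0000 0.3846 0.9231
    outer loop
      vertex 0.0 0.0 10.0
      vertex 12.0 24.0 0.0
      vertex 0.0 24.0 0.0
    endloop
  endfacet
  facet normal -1.0000 0.0000 0.0000
    outer loop
      vertex 0.0 0.0 10.0
      vertex 0.0 24.0 0.0
      vertex 0.0 0.0 0.0
    endloop
  endfacet
  facet normal 1.0000 0.0000 0.0000
    outer loop
      vertex 12.0 0.0 0.0
      vertex 12.0 24.0 0.0
      vertex 12.0 0.0 10.0
    endloop
  endfacet
endsolid part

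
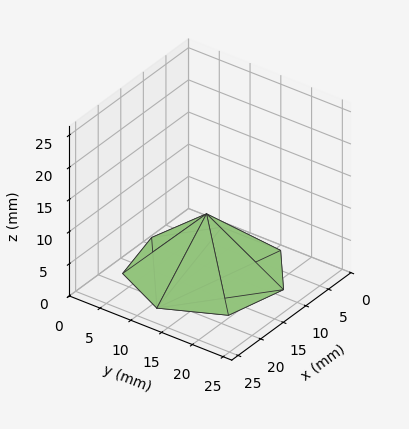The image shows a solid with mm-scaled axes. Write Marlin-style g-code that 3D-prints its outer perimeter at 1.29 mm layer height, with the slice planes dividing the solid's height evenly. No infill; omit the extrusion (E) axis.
Reading the render: the shape is a regular 7-sided pyramid, base circumscribed radius ≈ 11 mm, apex at z ≈ 9 mm (dimensions read to the nearest mm from the axis ticks). For the g-code, the solid's height is divided into equal slices at the stated Δz and each level perimeter traced with G1 moves after a G0 lift.

; perimeter-only toolpath
G21 ; units = mm
G90 ; absolute positioning
G28 ; home
; layer 1
G0 Z1.29
G0 X20.43 Y11.00
G1 X16.88 Y18.37
G1 X8.90 Y20.19
G1 X2.51 Y15.09
G1 X2.51 Y6.91
G1 X8.90 Y1.81
G1 X16.88 Y3.63
G1 X20.43 Y11.00
; layer 2
G0 Z2.57
G0 X18.86 Y11.00
G1 X15.90 Y17.14
G1 X9.25 Y18.66
G1 X3.92 Y14.41
G1 X3.92 Y7.59
G1 X9.25 Y3.34
G1 X15.90 Y4.86
G1 X18.86 Y11.00
; layer 3
G0 Z3.86
G0 X17.29 Y11.00
G1 X14.92 Y15.91
G1 X9.60 Y17.13
G1 X5.34 Y13.73
G1 X5.34 Y8.27
G1 X9.60 Y4.87
G1 X14.92 Y6.09
G1 X17.29 Y11.00
; layer 4
G0 Z5.14
G0 X15.71 Y11.00
G1 X13.94 Y14.69
G1 X9.95 Y15.59
G1 X6.75 Y13.04
G1 X6.75 Y8.96
G1 X9.95 Y6.41
G1 X13.94 Y7.31
G1 X15.71 Y11.00
; layer 5
G0 Z6.43
G0 X14.14 Y11.00
G1 X12.96 Y13.46
G1 X10.30 Y14.06
G1 X8.17 Y12.36
G1 X8.17 Y9.64
G1 X10.30 Y7.94
G1 X12.96 Y8.54
G1 X14.14 Y11.00
; layer 6
G0 Z7.71
G0 X12.57 Y11.00
G1 X11.98 Y12.23
G1 X10.65 Y12.53
G1 X9.58 Y11.68
G1 X9.58 Y10.32
G1 X10.65 Y9.47
G1 X11.98 Y9.77
G1 X12.57 Y11.00
M2 ; end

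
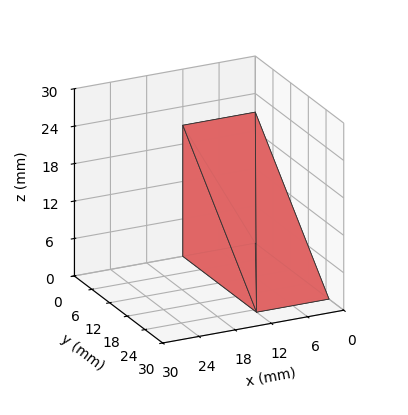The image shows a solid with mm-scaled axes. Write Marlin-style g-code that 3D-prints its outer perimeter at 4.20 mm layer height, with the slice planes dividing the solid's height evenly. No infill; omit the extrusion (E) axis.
Reading the render: the shape is a wedge (ramp): 12 × 25 mm base, rising to 21 mm along the y=0 edge and sloping linearly to z=0 at y=25 (dimensions read to the nearest mm from the axis ticks). For the g-code, the solid's height is divided into equal slices at the stated Δz and each level perimeter traced with G1 moves after a G0 lift.

; perimeter-only toolpath
G21 ; units = mm
G90 ; absolute positioning
G28 ; home
; layer 1
G0 Z4.20
G0 X0.00 Y0.00
G1 X12.00 Y0.00
G1 X12.00 Y20.00
G1 X0.00 Y20.00
G1 X0.00 Y0.00
; layer 2
G0 Z8.40
G0 X0.00 Y0.00
G1 X12.00 Y0.00
G1 X12.00 Y15.00
G1 X0.00 Y15.00
G1 X0.00 Y0.00
; layer 3
G0 Z12.60
G0 X0.00 Y0.00
G1 X12.00 Y0.00
G1 X12.00 Y10.00
G1 X0.00 Y10.00
G1 X0.00 Y0.00
; layer 4
G0 Z16.80
G0 X0.00 Y0.00
G1 X12.00 Y0.00
G1 X12.00 Y5.00
G1 X0.00 Y5.00
G1 X0.00 Y0.00
M2 ; end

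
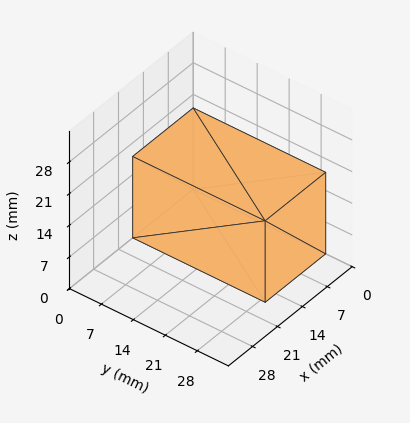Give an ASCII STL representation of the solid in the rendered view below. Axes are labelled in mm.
Reading the render: the shape is a rectangular box, roughly 17 × 29 mm footprint and 18 mm tall (dimensions read to the nearest mm from the axis ticks). For the STL, each face is triangulated and given an outward normal.

solid part
  facet normal 0.0000 0.0000 -1.0000
    outer loop
      vertex 17.000 29.000 0.000
      vertex 17.000 0.000 0.000
      vertex 0.000 0.000 0.000
    endloop
  endfacet
  facet normal 0.0000 0.0000 -1.0000
    outer loop
      vertex 0.000 29.000 0.000
      vertex 17.000 29.000 0.000
      vertex 0.000 0.000 0.000
    endloop
  endfacet
  facet normal 0.0000 0.0000 1.0000
    outer loop
      vertex 0.000 0.000 18.000
      vertex 17.000 0.000 18.000
      vertex 17.000 29.000 18.000
    endloop
  endfacet
  facet normal 0.0000 0.0000 1.0000
    outer loop
      vertex 0.000 0.000 18.000
      vertex 17.000 29.000 18.000
      vertex 0.000 29.000 18.000
    endloop
  endfacet
  facet normal 0.0000 -1.0000 0.0000
    outer loop
      vertex 0.000 0.000 0.000
      vertex 17.000 0.000 0.000
      vertex 17.000 0.000 18.000
    endloop
  endfacet
  facet normal 0.0000 -1.0000 0.0000
    outer loop
      vertex 0.000 0.000 0.000
      vertex 17.000 0.000 18.000
      vertex 0.000 0.000 18.000
    endloop
  endfacet
  facet normal 0.0000 1.0000 0.0000
    outer loop
      vertex 17.000 29.000 18.000
      vertex 17.000 29.000 0.000
      vertex 0.000 29.000 0.000
    endloop
  endfacet
  facet normal 0.0000 1.0000 0.0000
    outer loop
      vertex 0.000 29.000 18.000
      vertex 17.000 29.000 18.000
      vertex 0.000 29.000 0.000
    endloop
  endfacet
  facet normal -1.0000 0.0000 0.0000
    outer loop
      vertex 0.000 29.000 18.000
      vertex 0.000 29.000 0.000
      vertex 0.000 0.000 0.000
    endloop
  endfacet
  facet normal -1.0000 0.0000 0.0000
    outer loop
      vertex 0.000 0.000 18.000
      vertex 0.000 29.000 18.000
      vertex 0.000 0.000 0.000
    endloop
  endfacet
  facet normal 1.0000 0.0000 0.0000
    outer loop
      vertex 17.000 0.000 0.000
      vertex 17.000 29.000 0.000
      vertex 17.000 29.000 18.000
    endloop
  endfacet
  facet normal 1.0000 0.0000 0.0000
    outer loop
      vertex 17.000 0.000 0.000
      vertex 17.000 29.000 18.000
      vertex 17.000 0.000 18.000
    endloop
  endfacet
endsolid part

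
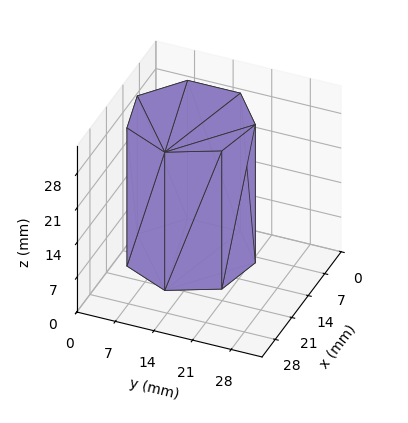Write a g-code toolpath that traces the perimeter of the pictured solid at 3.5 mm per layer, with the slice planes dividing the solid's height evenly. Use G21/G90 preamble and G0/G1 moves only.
Reading the render: the shape is a regular 7-sided prism (a cylinder approximated with 7 flat sides), circumscribed radius ≈ 11 mm, height ≈ 28 mm (dimensions read to the nearest mm from the axis ticks). For the g-code, the solid's height is divided into equal slices at the stated Δz and each level perimeter traced with G1 moves after a G0 lift.

; perimeter-only toolpath
G21 ; units = mm
G90 ; absolute positioning
G28 ; home
; layer 1
G0 Z3.5
G0 X22.0 Y11.0
G1 X17.9 Y19.6
G1 X8.6 Y21.7
G1 X1.1 Y15.8
G1 X1.1 Y6.2
G1 X8.6 Y0.3
G1 X17.9 Y2.4
G1 X22.0 Y11.0
; layer 2
G0 Z7.0
G0 X22.0 Y11.0
G1 X17.9 Y19.6
G1 X8.6 Y21.7
G1 X1.1 Y15.8
G1 X1.1 Y6.2
G1 X8.6 Y0.3
G1 X17.9 Y2.4
G1 X22.0 Y11.0
; layer 3
G0 Z10.5
G0 X22.0 Y11.0
G1 X17.9 Y19.6
G1 X8.6 Y21.7
G1 X1.1 Y15.8
G1 X1.1 Y6.2
G1 X8.6 Y0.3
G1 X17.9 Y2.4
G1 X22.0 Y11.0
; layer 4
G0 Z14.0
G0 X22.0 Y11.0
G1 X17.9 Y19.6
G1 X8.6 Y21.7
G1 X1.1 Y15.8
G1 X1.1 Y6.2
G1 X8.6 Y0.3
G1 X17.9 Y2.4
G1 X22.0 Y11.0
; layer 5
G0 Z17.5
G0 X22.0 Y11.0
G1 X17.9 Y19.6
G1 X8.6 Y21.7
G1 X1.1 Y15.8
G1 X1.1 Y6.2
G1 X8.6 Y0.3
G1 X17.9 Y2.4
G1 X22.0 Y11.0
; layer 6
G0 Z21.0
G0 X22.0 Y11.0
G1 X17.9 Y19.6
G1 X8.6 Y21.7
G1 X1.1 Y15.8
G1 X1.1 Y6.2
G1 X8.6 Y0.3
G1 X17.9 Y2.4
G1 X22.0 Y11.0
; layer 7
G0 Z24.5
G0 X22.0 Y11.0
G1 X17.9 Y19.6
G1 X8.6 Y21.7
G1 X1.1 Y15.8
G1 X1.1 Y6.2
G1 X8.6 Y0.3
G1 X17.9 Y2.4
G1 X22.0 Y11.0
; layer 8
G0 Z28.0
G0 X22.0 Y11.0
G1 X17.9 Y19.6
G1 X8.6 Y21.7
G1 X1.1 Y15.8
G1 X1.1 Y6.2
G1 X8.6 Y0.3
G1 X17.9 Y2.4
G1 X22.0 Y11.0
M2 ; end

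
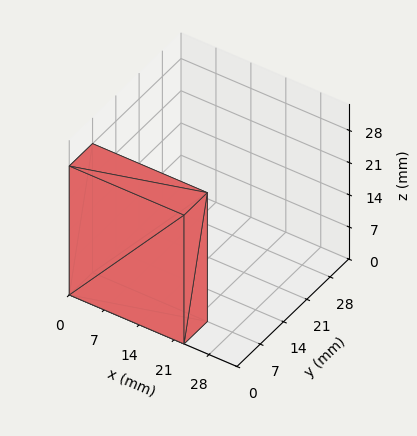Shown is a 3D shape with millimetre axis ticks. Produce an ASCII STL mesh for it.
Reading the render: the shape is a rectangular box, roughly 23 × 7 mm footprint and 28 mm tall (dimensions read to the nearest mm from the axis ticks). For the STL, each face is triangulated and given an outward normal.

solid part
  facet normal 0.0000 0.0000 -1.0000
    outer loop
      vertex 23.00 7.00 0.00
      vertex 23.00 0.00 0.00
      vertex 0.00 0.00 0.00
    endloop
  endfacet
  facet normal 0.0000 0.0000 -1.0000
    outer loop
      vertex 0.00 7.00 0.00
      vertex 23.00 7.00 0.00
      vertex 0.00 0.00 0.00
    endloop
  endfacet
  facet normal 0.0000 0.0000 1.0000
    outer loop
      vertex 0.00 0.00 28.00
      vertex 23.00 0.00 28.00
      vertex 23.00 7.00 28.00
    endloop
  endfacet
  facet normal 0.0000 0.0000 1.0000
    outer loop
      vertex 0.00 0.00 28.00
      vertex 23.00 7.00 28.00
      vertex 0.00 7.00 28.00
    endloop
  endfacet
  facet normal 0.0000 -1.0000 0.0000
    outer loop
      vertex 0.00 0.00 0.00
      vertex 23.00 0.00 0.00
      vertex 23.00 0.00 28.00
    endloop
  endfacet
  facet normal 0.0000 -1.0000 0.0000
    outer loop
      vertex 0.00 0.00 0.00
      vertex 23.00 0.00 28.00
      vertex 0.00 0.00 28.00
    endloop
  endfacet
  facet normal 0.0000 1.0000 0.0000
    outer loop
      vertex 23.00 7.00 28.00
      vertex 23.00 7.00 0.00
      vertex 0.00 7.00 0.00
    endloop
  endfacet
  facet normal 0.0000 1.0000 0.0000
    outer loop
      vertex 0.00 7.00 28.00
      vertex 23.00 7.00 28.00
      vertex 0.00 7.00 0.00
    endloop
  endfacet
  facet normal -1.0000 0.0000 0.0000
    outer loop
      vertex 0.00 7.00 28.00
      vertex 0.00 7.00 0.00
      vertex 0.00 0.00 0.00
    endloop
  endfacet
  facet normal -1.0000 0.0000 0.0000
    outer loop
      vertex 0.00 0.00 28.00
      vertex 0.00 7.00 28.00
      vertex 0.00 0.00 0.00
    endloop
  endfacet
  facet normal 1.0000 0.0000 0.0000
    outer loop
      vertex 23.00 0.00 0.00
      vertex 23.00 7.00 0.00
      vertex 23.00 7.00 28.00
    endloop
  endfacet
  facet normal 1.0000 0.0000 0.0000
    outer loop
      vertex 23.00 0.00 0.00
      vertex 23.00 7.00 28.00
      vertex 23.00 0.00 28.00
    endloop
  endfacet
endsolid part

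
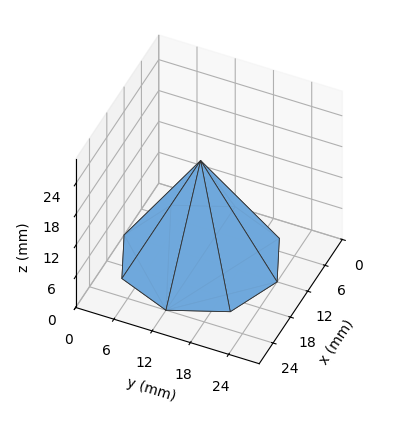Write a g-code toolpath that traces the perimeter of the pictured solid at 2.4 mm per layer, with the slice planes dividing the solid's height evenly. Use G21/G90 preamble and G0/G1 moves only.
Reading the render: the shape is a regular 8-sided pyramid, base circumscribed radius ≈ 12 mm, apex at z ≈ 19 mm (dimensions read to the nearest mm from the axis ticks). For the g-code, the solid's height is divided into equal slices at the stated Δz and each level perimeter traced with G1 moves after a G0 lift.

; perimeter-only toolpath
G21 ; units = mm
G90 ; absolute positioning
G28 ; home
; layer 1
G0 Z2.4
G0 X22.5 Y12.0
G1 X19.4 Y19.4
G1 X12.0 Y22.5
G1 X4.6 Y19.4
G1 X1.5 Y12.0
G1 X4.6 Y4.6
G1 X12.0 Y1.5
G1 X19.4 Y4.6
G1 X22.5 Y12.0
; layer 2
G0 Z4.8
G0 X21.0 Y12.0
G1 X18.4 Y18.4
G1 X12.0 Y21.0
G1 X5.6 Y18.4
G1 X3.0 Y12.0
G1 X5.6 Y5.6
G1 X12.0 Y3.0
G1 X18.4 Y5.6
G1 X21.0 Y12.0
; layer 3
G0 Z7.1
G0 X19.5 Y12.0
G1 X17.3 Y17.3
G1 X12.0 Y19.5
G1 X6.7 Y17.3
G1 X4.5 Y12.0
G1 X6.7 Y6.7
G1 X12.0 Y4.5
G1 X17.3 Y6.7
G1 X19.5 Y12.0
; layer 4
G0 Z9.5
G0 X18.0 Y12.0
G1 X16.2 Y16.2
G1 X12.0 Y18.0
G1 X7.8 Y16.2
G1 X6.0 Y12.0
G1 X7.8 Y7.8
G1 X12.0 Y6.0
G1 X16.2 Y7.8
G1 X18.0 Y12.0
; layer 5
G0 Z11.9
G0 X16.5 Y12.0
G1 X15.2 Y15.2
G1 X12.0 Y16.5
G1 X8.8 Y15.2
G1 X7.5 Y12.0
G1 X8.8 Y8.8
G1 X12.0 Y7.5
G1 X15.2 Y8.8
G1 X16.5 Y12.0
; layer 6
G0 Z14.2
G0 X15.0 Y12.0
G1 X14.1 Y14.1
G1 X12.0 Y15.0
G1 X9.9 Y14.1
G1 X9.0 Y12.0
G1 X9.9 Y9.9
G1 X12.0 Y9.0
G1 X14.1 Y9.9
G1 X15.0 Y12.0
; layer 7
G0 Z16.6
G0 X13.5 Y12.0
G1 X13.1 Y13.1
G1 X12.0 Y13.5
G1 X10.9 Y13.1
G1 X10.5 Y12.0
G1 X10.9 Y10.9
G1 X12.0 Y10.5
G1 X13.1 Y10.9
G1 X13.5 Y12.0
M2 ; end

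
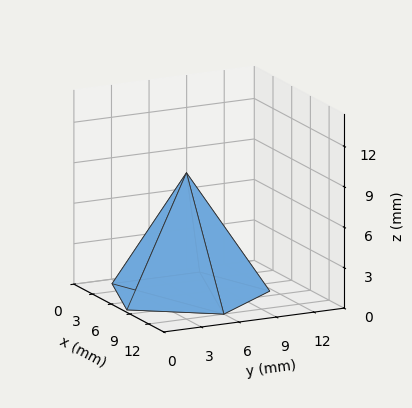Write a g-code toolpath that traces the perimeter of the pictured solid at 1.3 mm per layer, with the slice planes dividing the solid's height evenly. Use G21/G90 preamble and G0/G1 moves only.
Reading the render: the shape is a regular 5-sided pyramid, base circumscribed radius ≈ 6 mm, apex at z ≈ 9 mm (dimensions read to the nearest mm from the axis ticks). For the g-code, the solid's height is divided into equal slices at the stated Δz and each level perimeter traced with G1 moves after a G0 lift.

; perimeter-only toolpath
G21 ; units = mm
G90 ; absolute positioning
G28 ; home
; layer 1
G0 Z1.3
G0 X11.1 Y6.0
G1 X7.6 Y10.9
G1 X1.8 Y9.0
G1 X1.8 Y3.0
G1 X7.6 Y1.1
G1 X11.1 Y6.0
; layer 2
G0 Z2.6
G0 X10.3 Y6.0
G1 X7.4 Y10.1
G1 X2.5 Y8.5
G1 X2.5 Y3.5
G1 X7.4 Y1.9
G1 X10.3 Y6.0
; layer 3
G0 Z3.9
G0 X9.4 Y6.0
G1 X7.1 Y9.3
G1 X3.2 Y8.0
G1 X3.2 Y4.0
G1 X7.1 Y2.7
G1 X9.4 Y6.0
; layer 4
G0 Z5.1
G0 X8.6 Y6.0
G1 X6.8 Y8.4
G1 X3.9 Y7.5
G1 X3.9 Y4.5
G1 X6.8 Y3.6
G1 X8.6 Y6.0
; layer 5
G0 Z6.4
G0 X7.7 Y6.0
G1 X6.5 Y7.6
G1 X4.6 Y7.0
G1 X4.6 Y5.0
G1 X6.5 Y4.4
G1 X7.7 Y6.0
; layer 6
G0 Z7.7
G0 X6.9 Y6.0
G1 X6.3 Y6.8
G1 X5.3 Y6.5
G1 X5.3 Y5.5
G1 X6.3 Y5.2
G1 X6.9 Y6.0
M2 ; end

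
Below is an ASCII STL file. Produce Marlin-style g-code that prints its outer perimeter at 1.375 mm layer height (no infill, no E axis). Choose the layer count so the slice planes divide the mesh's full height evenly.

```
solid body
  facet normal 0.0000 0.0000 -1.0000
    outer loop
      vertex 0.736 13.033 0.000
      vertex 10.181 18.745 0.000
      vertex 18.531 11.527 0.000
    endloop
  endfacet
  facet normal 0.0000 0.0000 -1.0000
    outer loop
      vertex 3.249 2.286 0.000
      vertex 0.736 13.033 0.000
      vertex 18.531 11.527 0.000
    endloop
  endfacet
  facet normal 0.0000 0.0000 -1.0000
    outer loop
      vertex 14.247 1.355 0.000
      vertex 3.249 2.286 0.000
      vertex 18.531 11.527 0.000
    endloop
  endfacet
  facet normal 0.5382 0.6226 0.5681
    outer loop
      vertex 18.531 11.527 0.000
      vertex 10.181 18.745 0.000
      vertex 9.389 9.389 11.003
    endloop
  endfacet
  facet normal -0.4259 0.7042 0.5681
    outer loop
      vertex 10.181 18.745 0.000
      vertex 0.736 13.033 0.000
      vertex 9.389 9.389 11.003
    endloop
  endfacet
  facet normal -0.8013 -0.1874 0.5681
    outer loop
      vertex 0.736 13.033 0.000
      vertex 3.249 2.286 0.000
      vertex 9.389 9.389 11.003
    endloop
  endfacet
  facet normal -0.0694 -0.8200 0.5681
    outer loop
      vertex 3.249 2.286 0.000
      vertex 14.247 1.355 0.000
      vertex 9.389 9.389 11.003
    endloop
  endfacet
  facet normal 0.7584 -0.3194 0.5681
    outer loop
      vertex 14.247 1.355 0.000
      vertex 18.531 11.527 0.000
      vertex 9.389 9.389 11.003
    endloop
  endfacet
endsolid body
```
; perimeter-only toolpath
G21 ; units = mm
G90 ; absolute positioning
G28 ; home
; layer 1
G0 Z1.375
G0 X17.388 Y11.260
G1 X10.082 Y17.576
G1 X1.818 Y12.577
G1 X4.017 Y3.174
G1 X13.640 Y2.359
G1 X17.388 Y11.260
; layer 2
G0 Z2.751
G0 X16.245 Y10.992
G1 X9.983 Y16.406
G1 X2.899 Y12.122
G1 X4.784 Y4.062
G1 X13.032 Y3.363
G1 X16.245 Y10.992
; layer 3
G0 Z4.126
G0 X15.103 Y10.725
G1 X9.884 Y15.237
G1 X3.981 Y11.666
G1 X5.551 Y4.950
G1 X12.425 Y4.368
G1 X15.103 Y10.725
; layer 4
G0 Z5.502
G0 X13.960 Y10.458
G1 X9.785 Y14.067
G1 X5.062 Y11.211
G1 X6.319 Y5.837
G1 X11.818 Y5.372
G1 X13.960 Y10.458
; layer 5
G0 Z6.877
G0 X12.817 Y10.191
G1 X9.686 Y12.897
G1 X6.144 Y10.755
G1 X7.086 Y6.725
G1 X11.211 Y6.376
G1 X12.817 Y10.191
; layer 6
G0 Z8.252
G0 X11.674 Y9.923
G1 X9.587 Y11.728
G1 X7.226 Y10.300
G1 X7.854 Y7.613
G1 X10.604 Y7.380
G1 X11.674 Y9.923
; layer 7
G0 Z9.628
G0 X10.532 Y9.656
G1 X9.488 Y10.559
G1 X8.307 Y9.845
G1 X8.621 Y8.501
G1 X9.996 Y8.385
G1 X10.532 Y9.656
M2 ; end

The solid is a regular 5-sided pyramid, base circumscribed radius ≈ 9.39 mm, apex at z ≈ 11 mm. Slicing at Δz = 1.375 mm — 8 equal slices spanning the solid's height, so layer i sits at z = i·h/8 — gives 7 non-empty perimeters. Each is a 5-segment closed polygon; G0 lifts to the layer z and rapids to the start vertex, then G1 traces the edges. The cross-section shrinks linearly with z (the slice at the apex is degenerate and omitted).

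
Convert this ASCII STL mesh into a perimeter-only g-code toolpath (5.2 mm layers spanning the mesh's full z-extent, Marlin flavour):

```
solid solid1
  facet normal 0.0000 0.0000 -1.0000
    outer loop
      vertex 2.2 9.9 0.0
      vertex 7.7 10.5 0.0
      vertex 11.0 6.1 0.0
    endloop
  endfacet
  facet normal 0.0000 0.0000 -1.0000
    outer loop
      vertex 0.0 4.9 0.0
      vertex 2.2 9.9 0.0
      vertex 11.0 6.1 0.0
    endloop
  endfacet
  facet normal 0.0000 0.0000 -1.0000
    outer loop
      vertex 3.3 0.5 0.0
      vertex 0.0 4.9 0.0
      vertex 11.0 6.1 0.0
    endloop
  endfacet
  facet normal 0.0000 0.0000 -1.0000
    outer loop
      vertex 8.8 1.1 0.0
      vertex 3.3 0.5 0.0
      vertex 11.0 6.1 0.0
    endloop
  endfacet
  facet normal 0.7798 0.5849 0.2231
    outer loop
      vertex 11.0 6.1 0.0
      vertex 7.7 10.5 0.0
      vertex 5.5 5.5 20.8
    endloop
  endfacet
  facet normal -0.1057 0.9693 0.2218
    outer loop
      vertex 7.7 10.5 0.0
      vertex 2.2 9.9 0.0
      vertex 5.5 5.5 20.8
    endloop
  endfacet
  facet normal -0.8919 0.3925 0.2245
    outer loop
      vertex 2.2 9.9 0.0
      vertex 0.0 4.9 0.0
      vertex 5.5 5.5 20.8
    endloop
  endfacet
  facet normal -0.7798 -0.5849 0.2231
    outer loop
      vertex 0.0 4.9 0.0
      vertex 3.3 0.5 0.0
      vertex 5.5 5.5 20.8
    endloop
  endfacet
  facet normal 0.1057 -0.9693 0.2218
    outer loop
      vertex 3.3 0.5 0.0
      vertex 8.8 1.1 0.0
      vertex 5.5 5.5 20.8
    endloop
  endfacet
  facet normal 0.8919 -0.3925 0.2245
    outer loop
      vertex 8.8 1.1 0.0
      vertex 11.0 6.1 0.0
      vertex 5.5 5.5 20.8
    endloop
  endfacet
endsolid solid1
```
; perimeter-only toolpath
G21 ; units = mm
G90 ; absolute positioning
G28 ; home
; layer 1
G0 Z5.2
G0 X9.6 Y5.9
G1 X7.2 Y9.2
G1 X3.0 Y8.8
G1 X1.4 Y5.1
G1 X3.8 Y1.8
G1 X8.0 Y2.2
G1 X9.6 Y5.9
; layer 2
G0 Z10.4
G0 X8.2 Y5.8
G1 X6.6 Y8.0
G1 X3.9 Y7.7
G1 X2.8 Y5.2
G1 X4.4 Y3.0
G1 X7.2 Y3.3
G1 X8.2 Y5.8
; layer 3
G0 Z15.6
G0 X6.9 Y5.7
G1 X6.0 Y6.8
G1 X4.7 Y6.6
G1 X4.1 Y5.3
G1 X5.0 Y4.2
G1 X6.3 Y4.4
G1 X6.9 Y5.7
M2 ; end

The solid is a regular 6-sided pyramid, base circumscribed radius ≈ 5.5 mm, apex at z ≈ 20.8 mm. Slicing at Δz = 5.2 mm — 4 equal slices spanning the solid's height, so layer i sits at z = i·h/4 — gives 3 non-empty perimeters. Each is a 6-segment closed polygon; G0 lifts to the layer z and rapids to the start vertex, then G1 traces the edges. The cross-section shrinks linearly with z (the slice at the apex is degenerate and omitted).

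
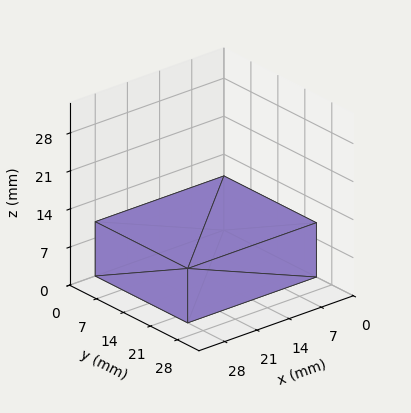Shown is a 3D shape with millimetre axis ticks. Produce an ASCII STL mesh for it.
Reading the render: the shape is a rectangular box, roughly 28 × 24 mm footprint and 10 mm tall (dimensions read to the nearest mm from the axis ticks). For the STL, each face is triangulated and given an outward normal.

solid part
  facet normal 0.0000 0.0000 -1.0000
    outer loop
      vertex 28.00 24.00 0.00
      vertex 28.00 0.00 0.00
      vertex 0.00 0.00 0.00
    endloop
  endfacet
  facet normal 0.0000 0.0000 -1.0000
    outer loop
      vertex 0.00 24.00 0.00
      vertex 28.00 24.00 0.00
      vertex 0.00 0.00 0.00
    endloop
  endfacet
  facet normal 0.0000 0.0000 1.0000
    outer loop
      vertex 0.00 0.00 10.00
      vertex 28.00 0.00 10.00
      vertex 28.00 24.00 10.00
    endloop
  endfacet
  facet normal 0.0000 0.0000 1.0000
    outer loop
      vertex 0.00 0.00 10.00
      vertex 28.00 24.00 10.00
      vertex 0.00 24.00 10.00
    endloop
  endfacet
  facet normal 0.0000 -1.0000 0.0000
    outer loop
      vertex 0.00 0.00 0.00
      vertex 28.00 0.00 0.00
      vertex 28.00 0.00 10.00
    endloop
  endfacet
  facet normal 0.0000 -1.0000 0.0000
    outer loop
      vertex 0.00 0.00 0.00
      vertex 28.00 0.00 10.00
      vertex 0.00 0.00 10.00
    endloop
  endfacet
  facet normal 0.0000 1.0000 0.0000
    outer loop
      vertex 28.00 24.00 10.00
      vertex 28.00 24.00 0.00
      vertex 0.00 24.00 0.00
    endloop
  endfacet
  facet normal 0.0000 1.0000 0.0000
    outer loop
      vertex 0.00 24.00 10.00
      vertex 28.00 24.00 10.00
      vertex 0.00 24.00 0.00
    endloop
  endfacet
  facet normal -1.0000 0.0000 0.0000
    outer loop
      vertex 0.00 24.00 10.00
      vertex 0.00 24.00 0.00
      vertex 0.00 0.00 0.00
    endloop
  endfacet
  facet normal -1.0000 0.0000 0.0000
    outer loop
      vertex 0.00 0.00 10.00
      vertex 0.00 24.00 10.00
      vertex 0.00 0.00 0.00
    endloop
  endfacet
  facet normal 1.0000 0.0000 0.0000
    outer loop
      vertex 28.00 0.00 0.00
      vertex 28.00 24.00 0.00
      vertex 28.00 24.00 10.00
    endloop
  endfacet
  facet normal 1.0000 0.0000 0.0000
    outer loop
      vertex 28.00 0.00 0.00
      vertex 28.00 24.00 10.00
      vertex 28.00 0.00 10.00
    endloop
  endfacet
endsolid part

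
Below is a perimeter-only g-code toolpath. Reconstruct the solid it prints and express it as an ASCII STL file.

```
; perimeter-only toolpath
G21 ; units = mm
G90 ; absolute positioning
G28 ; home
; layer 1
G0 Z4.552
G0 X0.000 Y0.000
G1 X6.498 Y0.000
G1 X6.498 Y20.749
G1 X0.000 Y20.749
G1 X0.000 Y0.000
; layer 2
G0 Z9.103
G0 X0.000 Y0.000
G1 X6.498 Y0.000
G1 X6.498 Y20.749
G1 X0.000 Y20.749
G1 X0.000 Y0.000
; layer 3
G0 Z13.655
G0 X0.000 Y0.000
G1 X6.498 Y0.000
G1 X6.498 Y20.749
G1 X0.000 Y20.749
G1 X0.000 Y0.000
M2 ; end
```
solid part
  facet normal 0.0000 0.0000 -1.0000
    outer loop
      vertex 6.498 20.749 0.000
      vertex 6.498 0.000 0.000
      vertex 0.000 0.000 0.000
    endloop
  endfacet
  facet normal 0.0000 0.0000 -1.0000
    outer loop
      vertex 0.000 20.749 0.000
      vertex 6.498 20.749 0.000
      vertex 0.000 0.000 0.000
    endloop
  endfacet
  facet normal 0.0000 0.0000 1.0000
    outer loop
      vertex 0.000 0.000 13.655
      vertex 6.498 0.000 13.655
      vertex 6.498 20.749 13.655
    endloop
  endfacet
  facet normal 0.0000 0.0000 1.0000
    outer loop
      vertex 0.000 0.000 13.655
      vertex 6.498 20.749 13.655
      vertex 0.000 20.749 13.655
    endloop
  endfacet
  facet normal 0.0000 -1.0000 0.0000
    outer loop
      vertex 0.000 0.000 0.000
      vertex 6.498 0.000 0.000
      vertex 6.498 0.000 13.655
    endloop
  endfacet
  facet normal 0.0000 -1.0000 0.0000
    outer loop
      vertex 0.000 0.000 0.000
      vertex 6.498 0.000 13.655
      vertex 0.000 0.000 13.655
    endloop
  endfacet
  facet normal 0.0000 1.0000 0.0000
    outer loop
      vertex 6.498 20.749 13.655
      vertex 6.498 20.749 0.000
      vertex 0.000 20.749 0.000
    endloop
  endfacet
  facet normal 0.0000 1.0000 0.0000
    outer loop
      vertex 0.000 20.749 13.655
      vertex 6.498 20.749 13.655
      vertex 0.000 20.749 0.000
    endloop
  endfacet
  facet normal -1.0000 0.0000 0.0000
    outer loop
      vertex 0.000 20.749 13.655
      vertex 0.000 20.749 0.000
      vertex 0.000 0.000 0.000
    endloop
  endfacet
  facet normal -1.0000 0.0000 0.0000
    outer loop
      vertex 0.000 0.000 13.655
      vertex 0.000 20.749 13.655
      vertex 0.000 0.000 0.000
    endloop
  endfacet
  facet normal 1.0000 0.0000 0.0000
    outer loop
      vertex 6.498 0.000 0.000
      vertex 6.498 20.749 0.000
      vertex 6.498 20.749 13.655
    endloop
  endfacet
  facet normal 1.0000 0.0000 0.0000
    outer loop
      vertex 6.498 0.000 0.000
      vertex 6.498 20.749 13.655
      vertex 6.498 0.000 13.655
    endloop
  endfacet
endsolid part

The G0 Z moves step by Δz≈4.552 mm. Every layer's G1 loop is the same polygon, so the solid is a straight extrusion of it from z=0 to z≈13.7. Closing with flat bottom and top caps and triangulating gives 12 facets — a rectangular box, roughly 6.5 × 20.7 mm footprint and 13.7 mm tall.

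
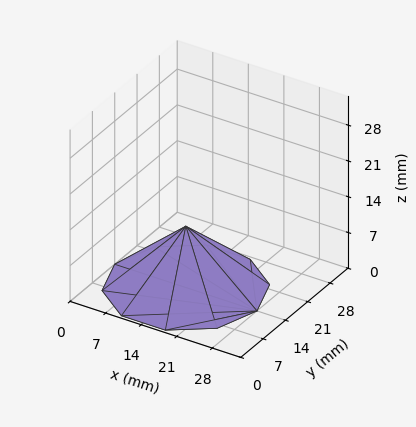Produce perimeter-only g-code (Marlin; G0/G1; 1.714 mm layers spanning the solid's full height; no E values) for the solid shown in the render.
Reading the render: the shape is a regular 10-sided pyramid, base circumscribed radius ≈ 14 mm, apex at z ≈ 12 mm (dimensions read to the nearest mm from the axis ticks). For the g-code, the solid's height is divided into equal slices at the stated Δz and each level perimeter traced with G1 moves after a G0 lift.

; perimeter-only toolpath
G21 ; units = mm
G90 ; absolute positioning
G28 ; home
; layer 1
G0 Z1.714
G0 X26.000 Y14.000
G1 X23.708 Y21.053
G1 X17.708 Y25.413
G1 X10.292 Y25.413
G1 X4.292 Y21.053
G1 X2.000 Y14.000
G1 X4.292 Y6.947
G1 X10.292 Y2.587
G1 X17.708 Y2.587
G1 X23.708 Y6.947
G1 X26.000 Y14.000
; layer 2
G0 Z3.429
G0 X24.000 Y14.000
G1 X22.090 Y19.878
G1 X17.090 Y23.511
G1 X10.910 Y23.511
G1 X5.910 Y19.878
G1 X4.000 Y14.000
G1 X5.910 Y8.122
G1 X10.910 Y4.489
G1 X17.090 Y4.489
G1 X22.090 Y8.122
G1 X24.000 Y14.000
; layer 3
G0 Z5.143
G0 X22.000 Y14.000
G1 X20.472 Y18.702
G1 X16.472 Y21.609
G1 X11.528 Y21.609
G1 X7.528 Y18.702
G1 X6.000 Y14.000
G1 X7.528 Y9.298
G1 X11.528 Y6.391
G1 X16.472 Y6.391
G1 X20.472 Y9.298
G1 X22.000 Y14.000
; layer 4
G0 Z6.857
G0 X20.000 Y14.000
G1 X18.854 Y17.527
G1 X15.854 Y19.706
G1 X12.146 Y19.706
G1 X9.146 Y17.527
G1 X8.000 Y14.000
G1 X9.146 Y10.473
G1 X12.146 Y8.294
G1 X15.854 Y8.294
G1 X18.854 Y10.473
G1 X20.000 Y14.000
; layer 5
G0 Z8.571
G0 X18.000 Y14.000
G1 X17.236 Y16.351
G1 X15.236 Y17.804
G1 X12.764 Y17.804
G1 X10.764 Y16.351
G1 X10.000 Y14.000
G1 X10.764 Y11.649
G1 X12.764 Y10.196
G1 X15.236 Y10.196
G1 X17.236 Y11.649
G1 X18.000 Y14.000
; layer 6
G0 Z10.286
G0 X16.000 Y14.000
G1 X15.618 Y15.176
G1 X14.618 Y15.902
G1 X13.382 Y15.902
G1 X12.382 Y15.176
G1 X12.000 Y14.000
G1 X12.382 Y12.824
G1 X13.382 Y12.098
G1 X14.618 Y12.098
G1 X15.618 Y12.824
G1 X16.000 Y14.000
M2 ; end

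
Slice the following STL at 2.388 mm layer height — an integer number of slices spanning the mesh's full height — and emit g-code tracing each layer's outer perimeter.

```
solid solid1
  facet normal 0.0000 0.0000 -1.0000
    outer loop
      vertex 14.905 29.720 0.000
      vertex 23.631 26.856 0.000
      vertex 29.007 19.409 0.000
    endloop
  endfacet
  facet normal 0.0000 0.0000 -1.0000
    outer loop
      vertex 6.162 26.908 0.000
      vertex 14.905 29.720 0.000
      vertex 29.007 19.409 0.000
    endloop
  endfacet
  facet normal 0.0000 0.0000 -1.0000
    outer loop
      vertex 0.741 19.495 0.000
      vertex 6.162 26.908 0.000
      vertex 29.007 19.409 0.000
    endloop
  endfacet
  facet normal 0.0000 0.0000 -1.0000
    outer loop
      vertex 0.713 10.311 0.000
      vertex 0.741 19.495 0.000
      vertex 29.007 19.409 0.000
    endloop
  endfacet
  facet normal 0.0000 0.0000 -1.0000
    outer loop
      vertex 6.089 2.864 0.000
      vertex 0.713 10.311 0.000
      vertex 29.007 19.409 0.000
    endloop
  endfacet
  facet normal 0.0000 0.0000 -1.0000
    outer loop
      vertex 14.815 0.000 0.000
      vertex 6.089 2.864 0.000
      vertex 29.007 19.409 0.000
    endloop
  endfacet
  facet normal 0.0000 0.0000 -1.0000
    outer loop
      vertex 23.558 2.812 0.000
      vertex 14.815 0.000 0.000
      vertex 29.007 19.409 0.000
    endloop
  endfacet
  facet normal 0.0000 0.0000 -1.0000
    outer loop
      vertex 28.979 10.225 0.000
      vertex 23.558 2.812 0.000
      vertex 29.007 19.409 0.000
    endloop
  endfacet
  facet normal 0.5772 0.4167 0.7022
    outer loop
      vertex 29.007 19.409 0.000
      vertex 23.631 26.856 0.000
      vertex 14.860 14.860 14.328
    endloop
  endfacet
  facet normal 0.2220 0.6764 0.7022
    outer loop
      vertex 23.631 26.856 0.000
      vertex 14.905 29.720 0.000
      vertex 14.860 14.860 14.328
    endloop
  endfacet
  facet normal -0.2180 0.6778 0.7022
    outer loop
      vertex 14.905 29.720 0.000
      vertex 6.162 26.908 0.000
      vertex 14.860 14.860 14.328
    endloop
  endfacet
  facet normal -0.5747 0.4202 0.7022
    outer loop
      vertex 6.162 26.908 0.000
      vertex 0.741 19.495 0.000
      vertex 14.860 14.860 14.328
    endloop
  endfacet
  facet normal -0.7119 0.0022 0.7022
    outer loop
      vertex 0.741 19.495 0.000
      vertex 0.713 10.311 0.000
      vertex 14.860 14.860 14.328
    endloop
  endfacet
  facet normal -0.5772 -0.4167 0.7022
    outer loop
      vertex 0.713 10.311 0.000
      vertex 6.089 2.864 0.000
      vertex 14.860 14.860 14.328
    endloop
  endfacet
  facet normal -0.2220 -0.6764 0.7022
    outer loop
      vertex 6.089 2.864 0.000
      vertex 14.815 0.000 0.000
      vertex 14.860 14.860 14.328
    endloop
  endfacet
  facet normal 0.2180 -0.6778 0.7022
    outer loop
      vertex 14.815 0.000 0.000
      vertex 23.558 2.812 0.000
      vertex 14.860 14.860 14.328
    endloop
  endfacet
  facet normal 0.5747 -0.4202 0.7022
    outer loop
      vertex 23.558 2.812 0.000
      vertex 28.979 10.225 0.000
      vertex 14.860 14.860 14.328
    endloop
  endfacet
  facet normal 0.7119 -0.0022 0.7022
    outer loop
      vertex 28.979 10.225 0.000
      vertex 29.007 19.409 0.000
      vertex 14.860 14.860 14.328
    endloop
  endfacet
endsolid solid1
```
; perimeter-only toolpath
G21 ; units = mm
G90 ; absolute positioning
G28 ; home
; layer 1
G0 Z2.388
G0 X26.649 Y18.651
G1 X22.169 Y24.857
G1 X14.897 Y27.243
G1 X7.612 Y24.900
G1 X3.094 Y18.723
G1 X3.071 Y11.069
G1 X7.551 Y4.863
G1 X14.822 Y2.477
G1 X22.108 Y4.820
G1 X26.626 Y10.998
G1 X26.649 Y18.651
; layer 2
G0 Z4.776
G0 X24.291 Y17.893
G1 X20.707 Y22.857
G1 X14.890 Y24.767
G1 X9.061 Y22.892
G1 X5.447 Y17.950
G1 X5.429 Y11.827
G1 X9.013 Y6.863
G1 X14.830 Y4.953
G1 X20.659 Y6.828
G1 X24.273 Y11.770
G1 X24.291 Y17.893
; layer 3
G0 Z7.164
G0 X21.934 Y17.134
G1 X19.245 Y20.858
G1 X14.883 Y22.290
G1 X10.511 Y20.884
G1 X7.800 Y17.178
G1 X7.786 Y12.585
G1 X10.474 Y8.862
G1 X14.837 Y7.430
G1 X19.209 Y8.836
G1 X21.919 Y12.543
G1 X21.934 Y17.134
; layer 4
G0 Z9.552
G0 X19.576 Y16.376
G1 X17.784 Y18.859
G1 X14.875 Y19.813
G1 X11.961 Y18.876
G1 X10.154 Y16.405
G1 X10.144 Y13.344
G1 X11.936 Y10.861
G1 X14.845 Y9.907
G1 X17.759 Y10.844
G1 X19.566 Y13.315
G1 X19.576 Y16.376
; layer 5
G0 Z11.940
G0 X17.218 Y15.618
G1 X16.322 Y16.859
G1 X14.867 Y17.337
G1 X13.410 Y16.868
G1 X12.507 Y15.632
G1 X12.502 Y14.102
G1 X13.398 Y12.861
G1 X14.852 Y12.383
G1 X16.310 Y12.852
G1 X17.213 Y14.087
G1 X17.218 Y15.618
M2 ; end

The solid is a regular 10-sided pyramid, base circumscribed radius ≈ 14.9 mm, apex at z ≈ 14.3 mm. Slicing at Δz = 2.388 mm — 6 equal slices spanning the solid's height, so layer i sits at z = i·h/6 — gives 5 non-empty perimeters. Each is a 10-segment closed polygon; G0 lifts to the layer z and rapids to the start vertex, then G1 traces the edges. The cross-section shrinks linearly with z (the slice at the apex is degenerate and omitted).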